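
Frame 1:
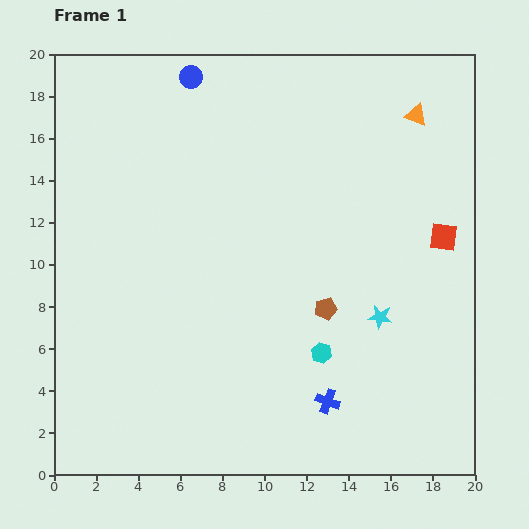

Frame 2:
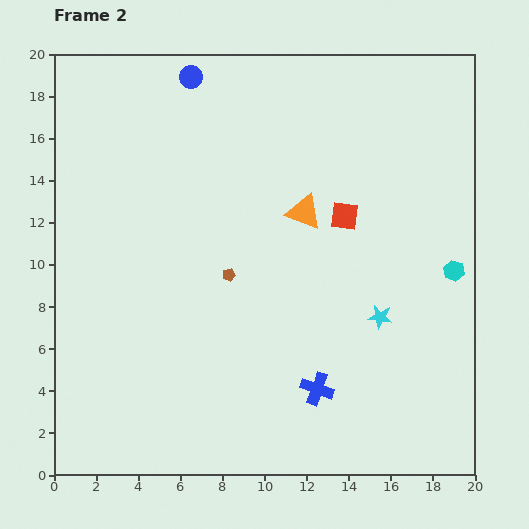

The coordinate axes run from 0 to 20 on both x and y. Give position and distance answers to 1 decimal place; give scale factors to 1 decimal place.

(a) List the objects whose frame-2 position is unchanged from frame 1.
the blue circle, the cyan star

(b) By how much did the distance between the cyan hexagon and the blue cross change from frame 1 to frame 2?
+6.3

Distance in frame 1: 2.3. Distance in frame 2: 8.6.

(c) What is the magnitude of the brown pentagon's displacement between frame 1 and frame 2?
4.9

The brown pentagon moved from (12.9, 7.9) to (8.3, 9.5), a distance of √(4.6² + 1.6²) ≈ 4.9.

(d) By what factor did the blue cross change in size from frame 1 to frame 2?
1.3×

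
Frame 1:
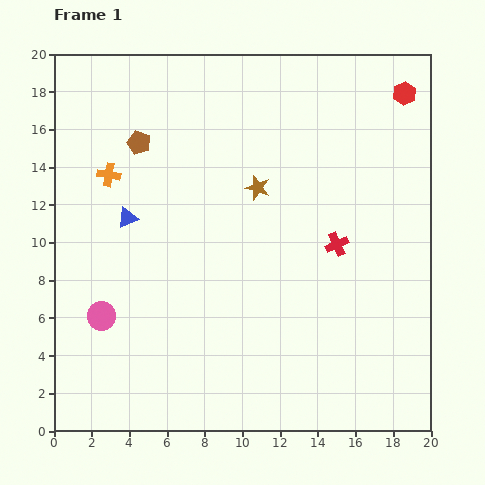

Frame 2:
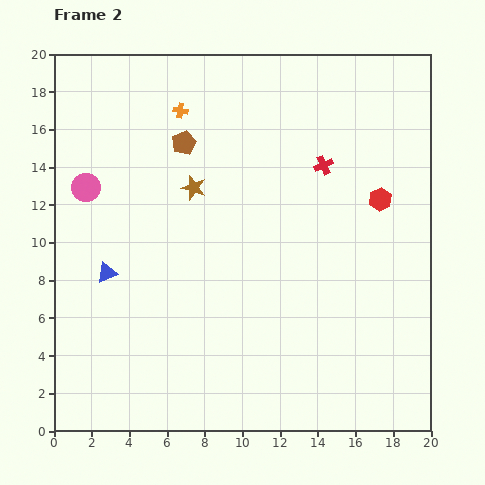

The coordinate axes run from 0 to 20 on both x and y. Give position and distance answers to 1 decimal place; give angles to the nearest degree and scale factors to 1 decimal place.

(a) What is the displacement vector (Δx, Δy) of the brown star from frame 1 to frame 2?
(-3.4, 0.0)

The brown star was at (10.8, 12.9) in frame 1 and (7.4, 12.9) in frame 2.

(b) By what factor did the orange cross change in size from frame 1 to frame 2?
0.6×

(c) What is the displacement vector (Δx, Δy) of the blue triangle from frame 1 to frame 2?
(-1.1, -2.9)

The blue triangle was at (3.9, 11.3) in frame 1 and (2.8, 8.4) in frame 2.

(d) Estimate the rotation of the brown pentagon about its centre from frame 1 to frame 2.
28° clockwise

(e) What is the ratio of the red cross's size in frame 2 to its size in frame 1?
0.8×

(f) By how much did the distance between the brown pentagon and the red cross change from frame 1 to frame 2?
-4.3

Distance in frame 1: 11.8. Distance in frame 2: 7.5.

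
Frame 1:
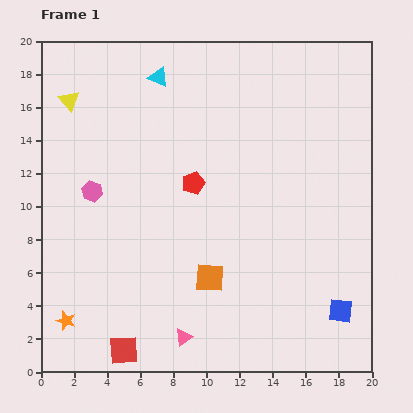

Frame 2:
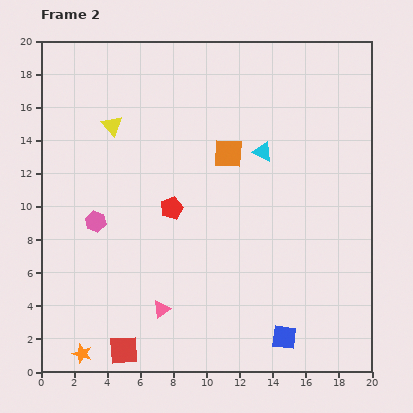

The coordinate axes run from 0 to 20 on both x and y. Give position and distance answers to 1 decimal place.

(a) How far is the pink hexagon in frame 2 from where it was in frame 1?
1.8

The pink hexagon moved from (3.1, 10.9) to (3.3, 9.1), a distance of √(0.2² + 1.8²) ≈ 1.8.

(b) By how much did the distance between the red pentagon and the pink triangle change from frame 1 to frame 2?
-3.2

Distance in frame 1: 9.3. Distance in frame 2: 6.1.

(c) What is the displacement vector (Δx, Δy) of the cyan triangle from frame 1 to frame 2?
(6.3, -4.5)

The cyan triangle was at (7.1, 17.8) in frame 1 and (13.4, 13.3) in frame 2.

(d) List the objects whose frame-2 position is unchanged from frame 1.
the red square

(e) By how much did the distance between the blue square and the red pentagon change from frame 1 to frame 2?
-1.5

Distance in frame 1: 11.8. Distance in frame 2: 10.3.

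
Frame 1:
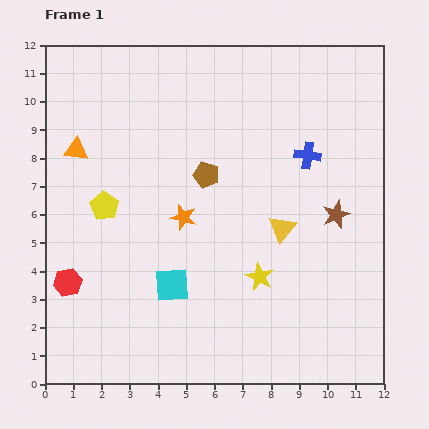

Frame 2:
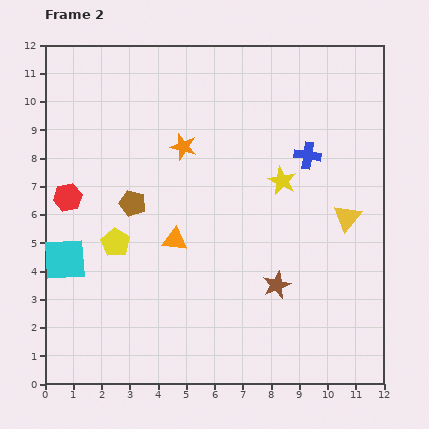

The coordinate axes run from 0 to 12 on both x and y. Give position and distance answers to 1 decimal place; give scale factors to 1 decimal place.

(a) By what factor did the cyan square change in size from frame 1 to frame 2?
1.3×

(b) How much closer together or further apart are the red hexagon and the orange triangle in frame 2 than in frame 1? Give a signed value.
-0.6

Distance in frame 1: 4.7. Distance in frame 2: 4.1.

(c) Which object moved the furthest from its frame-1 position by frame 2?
the orange triangle

(moved 4.7; next 3.9)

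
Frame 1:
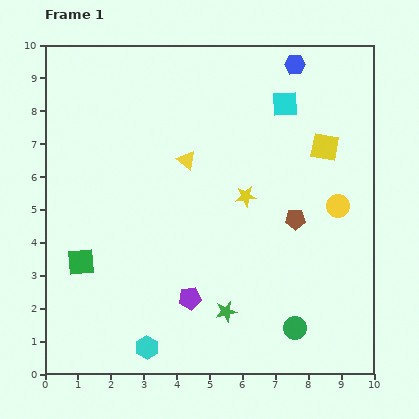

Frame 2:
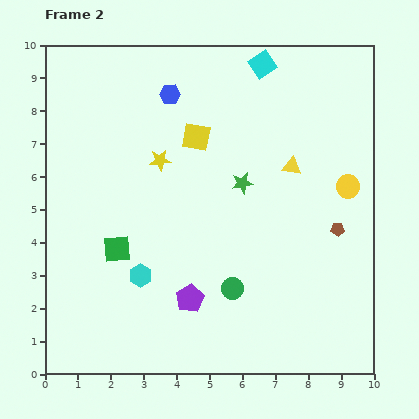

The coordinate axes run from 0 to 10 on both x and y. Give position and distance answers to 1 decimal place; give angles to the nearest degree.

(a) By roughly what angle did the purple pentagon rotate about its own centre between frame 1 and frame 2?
23° counter-clockwise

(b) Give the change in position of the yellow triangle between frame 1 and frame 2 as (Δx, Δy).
(3.2, -0.2)

The yellow triangle was at (4.3, 6.5) in frame 1 and (7.5, 6.3) in frame 2.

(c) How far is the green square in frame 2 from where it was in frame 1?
1.2

The green square moved from (1.1, 3.4) to (2.2, 3.8), a distance of √(1.1² + 0.4²) ≈ 1.2.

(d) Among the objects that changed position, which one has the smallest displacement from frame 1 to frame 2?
the yellow circle

(moved 0.7)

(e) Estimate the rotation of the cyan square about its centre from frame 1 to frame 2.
32° counter-clockwise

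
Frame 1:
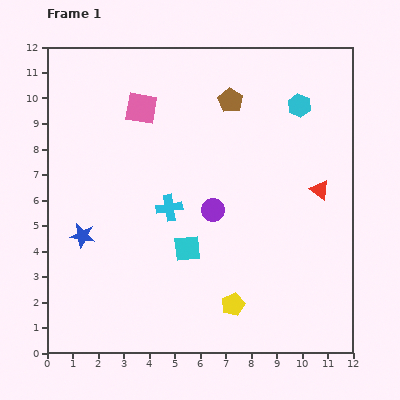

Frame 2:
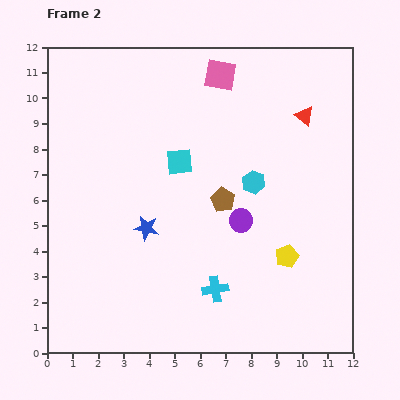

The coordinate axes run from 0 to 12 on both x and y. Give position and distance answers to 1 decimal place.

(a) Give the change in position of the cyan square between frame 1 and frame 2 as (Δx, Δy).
(-0.3, 3.4)

The cyan square was at (5.5, 4.1) in frame 1 and (5.2, 7.5) in frame 2.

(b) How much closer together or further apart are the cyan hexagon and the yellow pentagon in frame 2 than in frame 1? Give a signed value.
-5.0

Distance in frame 1: 8.2. Distance in frame 2: 3.2.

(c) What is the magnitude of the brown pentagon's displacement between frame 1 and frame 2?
3.9

The brown pentagon moved from (7.2, 9.9) to (6.9, 6.0), a distance of √(0.3² + 3.9²) ≈ 3.9.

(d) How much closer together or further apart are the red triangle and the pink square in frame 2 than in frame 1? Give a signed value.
-4.0

Distance in frame 1: 7.7. Distance in frame 2: 3.7.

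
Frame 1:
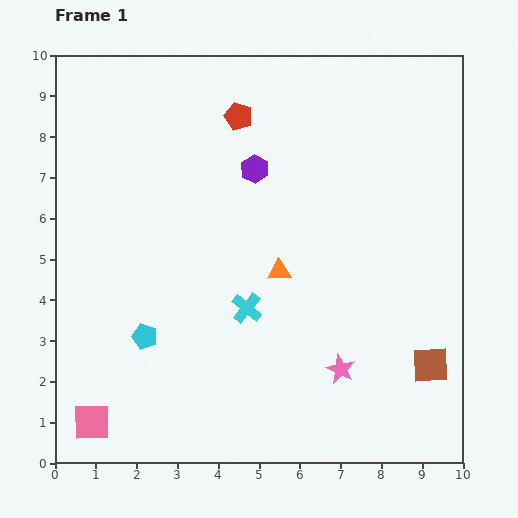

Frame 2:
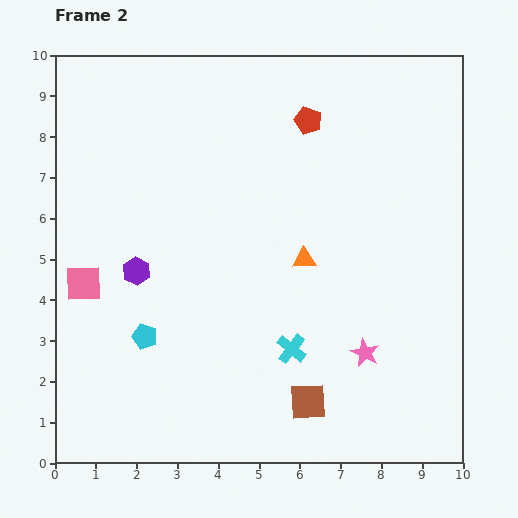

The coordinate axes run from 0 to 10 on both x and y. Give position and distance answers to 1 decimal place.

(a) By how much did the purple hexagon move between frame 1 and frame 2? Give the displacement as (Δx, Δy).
(-2.9, -2.5)

The purple hexagon was at (4.9, 7.2) in frame 1 and (2.0, 4.7) in frame 2.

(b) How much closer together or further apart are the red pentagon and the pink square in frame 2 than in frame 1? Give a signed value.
-1.5

Distance in frame 1: 8.3. Distance in frame 2: 6.8.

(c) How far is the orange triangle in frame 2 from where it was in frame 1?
0.7

The orange triangle moved from (5.5, 4.7) to (6.1, 5.0), a distance of √(0.6² + 0.3²) ≈ 0.7.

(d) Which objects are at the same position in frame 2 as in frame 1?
the cyan pentagon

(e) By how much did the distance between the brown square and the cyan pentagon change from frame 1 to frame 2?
-2.7

Distance in frame 1: 7.0. Distance in frame 2: 4.3.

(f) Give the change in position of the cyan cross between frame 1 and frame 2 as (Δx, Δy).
(1.1, -1.0)

The cyan cross was at (4.7, 3.8) in frame 1 and (5.8, 2.8) in frame 2.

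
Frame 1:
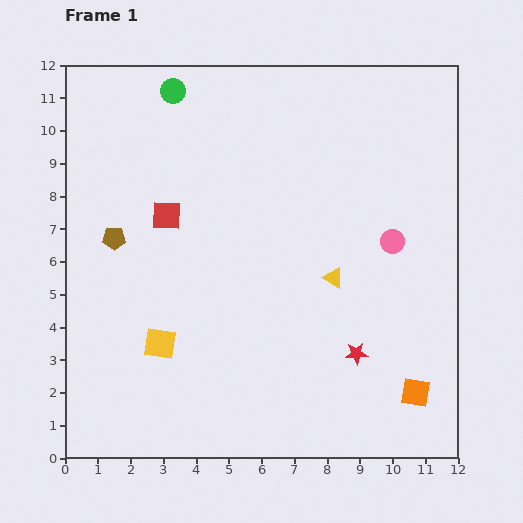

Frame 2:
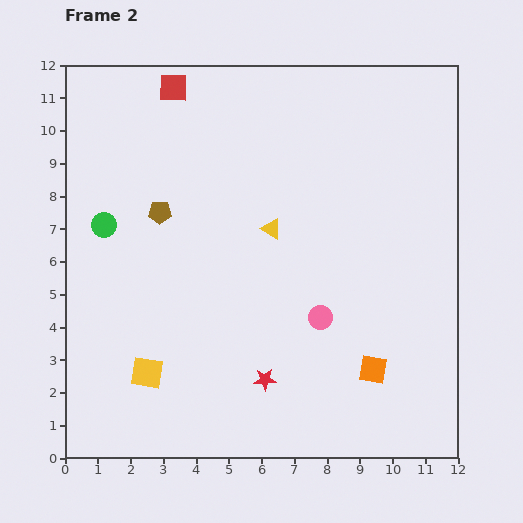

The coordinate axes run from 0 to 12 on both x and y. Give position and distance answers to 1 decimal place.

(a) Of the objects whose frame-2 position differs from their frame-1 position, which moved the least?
the yellow square

(moved 1.0)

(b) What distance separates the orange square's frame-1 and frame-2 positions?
1.5

The orange square moved from (10.7, 2.0) to (9.4, 2.7), a distance of √(1.3² + 0.7²) ≈ 1.5.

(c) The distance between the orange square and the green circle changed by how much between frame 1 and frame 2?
-2.5

Distance in frame 1: 11.8. Distance in frame 2: 9.3.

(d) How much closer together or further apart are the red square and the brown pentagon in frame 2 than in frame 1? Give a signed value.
+2.1

Distance in frame 1: 1.7. Distance in frame 2: 3.8.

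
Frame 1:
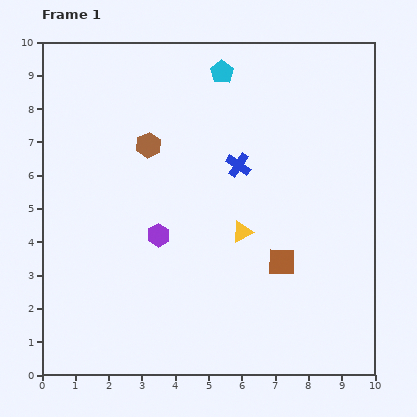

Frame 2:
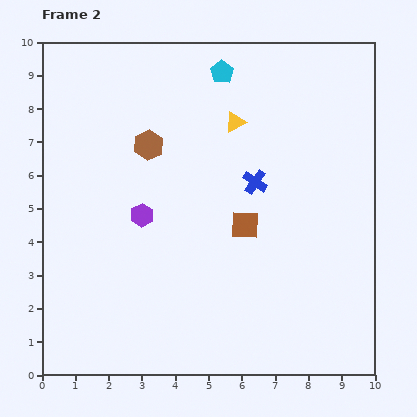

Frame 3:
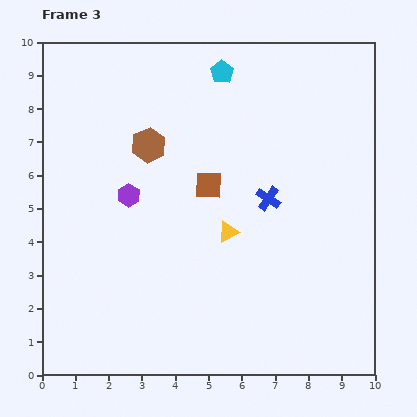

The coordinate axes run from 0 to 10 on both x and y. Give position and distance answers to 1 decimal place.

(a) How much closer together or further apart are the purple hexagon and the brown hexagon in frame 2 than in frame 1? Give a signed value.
-0.6

Distance in frame 1: 2.7. Distance in frame 2: 2.1.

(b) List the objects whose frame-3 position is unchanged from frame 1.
the brown hexagon, the cyan pentagon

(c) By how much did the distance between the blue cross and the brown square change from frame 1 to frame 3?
-1.4

Distance in frame 1: 3.2. Distance in frame 3: 1.8.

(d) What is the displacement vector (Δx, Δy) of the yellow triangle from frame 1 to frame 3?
(-0.4, 0.0)

The yellow triangle was at (6.0, 4.3) in frame 1 and (5.6, 4.3) in frame 3.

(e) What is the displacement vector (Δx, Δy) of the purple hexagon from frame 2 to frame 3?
(-0.4, 0.6)

The purple hexagon was at (3.0, 4.8) in frame 2 and (2.6, 5.4) in frame 3.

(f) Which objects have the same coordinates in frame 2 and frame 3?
the brown hexagon, the cyan pentagon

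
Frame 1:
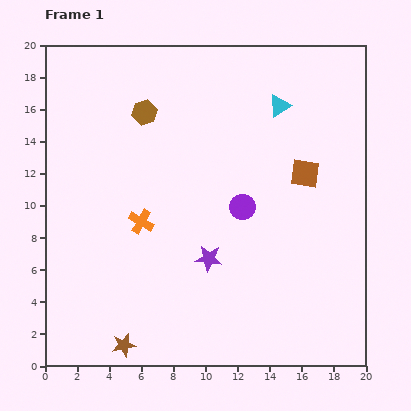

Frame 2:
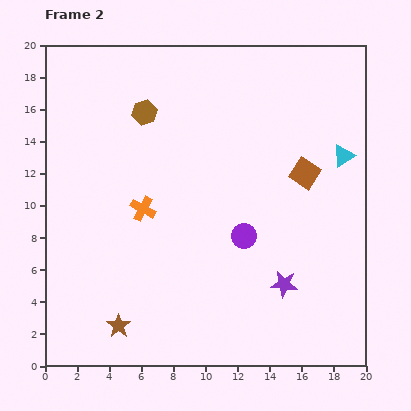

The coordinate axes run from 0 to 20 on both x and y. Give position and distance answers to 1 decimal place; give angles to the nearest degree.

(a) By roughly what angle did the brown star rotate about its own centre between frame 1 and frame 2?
24° counter-clockwise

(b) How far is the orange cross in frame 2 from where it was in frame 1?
0.8

The orange cross moved from (6.0, 9.0) to (6.1, 9.8), a distance of √(0.1² + 0.8²) ≈ 0.8.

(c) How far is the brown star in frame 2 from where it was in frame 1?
1.2

The brown star moved from (4.9, 1.3) to (4.6, 2.5), a distance of √(0.3² + 1.2²) ≈ 1.2.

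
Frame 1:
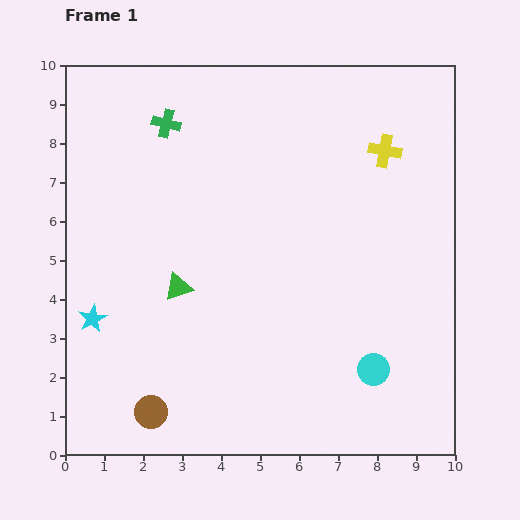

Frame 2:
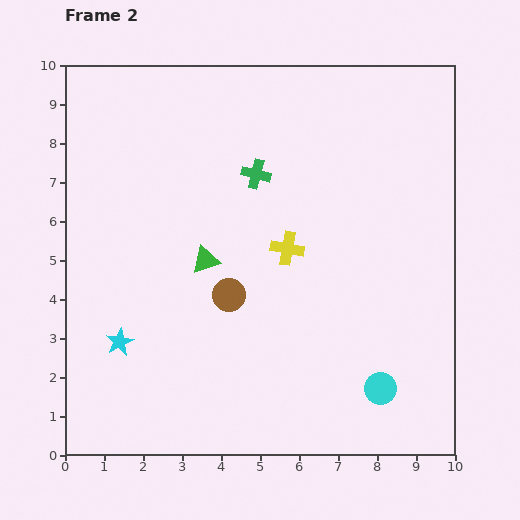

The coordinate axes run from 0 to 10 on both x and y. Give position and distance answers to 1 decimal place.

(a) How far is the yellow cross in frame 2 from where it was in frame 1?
3.5

The yellow cross moved from (8.2, 7.8) to (5.7, 5.3), a distance of √(2.5² + 2.5²) ≈ 3.5.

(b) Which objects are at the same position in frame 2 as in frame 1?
none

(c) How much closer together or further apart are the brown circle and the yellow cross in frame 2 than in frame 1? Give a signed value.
-7.1

Distance in frame 1: 9.0. Distance in frame 2: 1.9.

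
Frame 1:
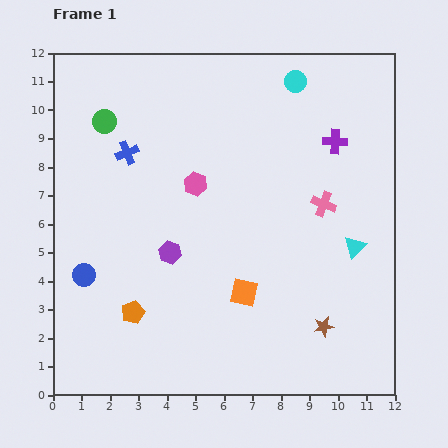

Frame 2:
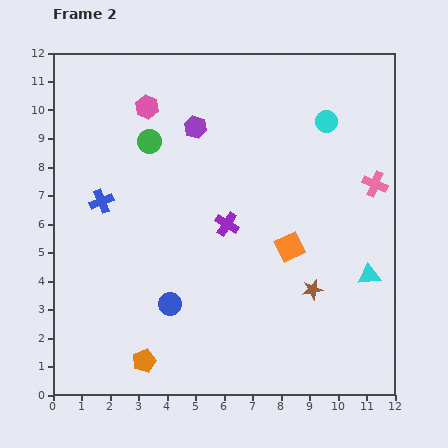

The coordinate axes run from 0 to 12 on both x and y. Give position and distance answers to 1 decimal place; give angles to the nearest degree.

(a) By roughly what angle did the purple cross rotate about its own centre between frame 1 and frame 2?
30° clockwise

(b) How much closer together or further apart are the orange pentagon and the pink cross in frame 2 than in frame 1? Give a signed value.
+2.5

Distance in frame 1: 7.7. Distance in frame 2: 10.2.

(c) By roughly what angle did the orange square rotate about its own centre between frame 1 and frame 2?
38° counter-clockwise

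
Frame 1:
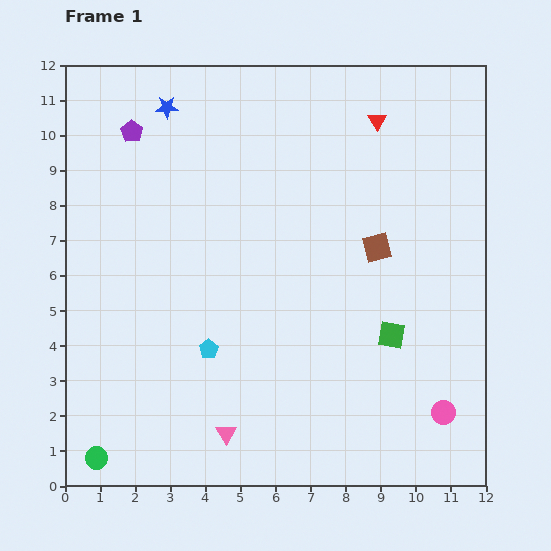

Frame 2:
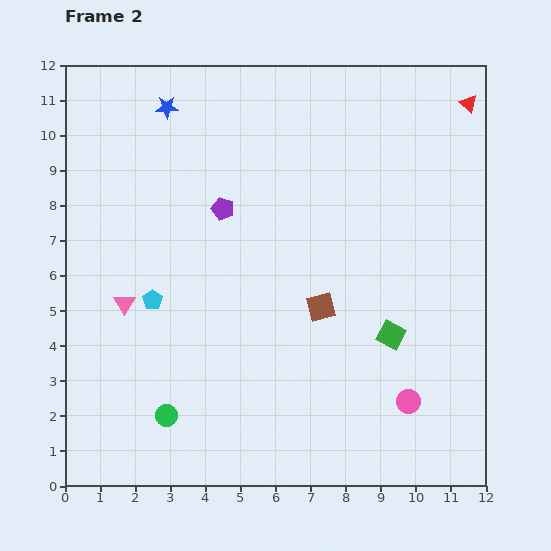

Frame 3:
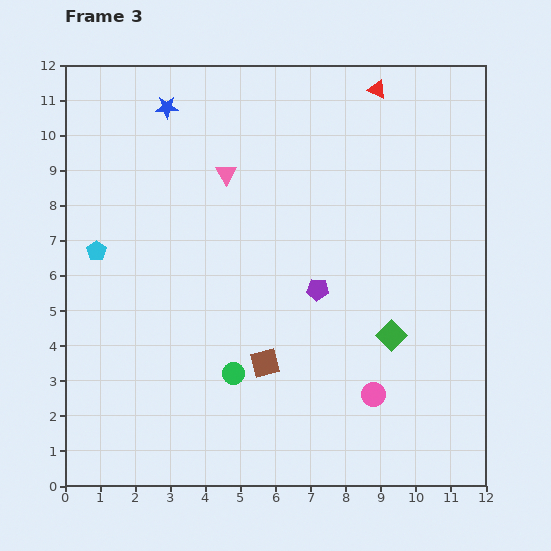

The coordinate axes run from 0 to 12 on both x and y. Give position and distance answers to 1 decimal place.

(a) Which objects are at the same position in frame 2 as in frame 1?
the blue star, the green square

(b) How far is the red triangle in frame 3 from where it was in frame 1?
0.9

The red triangle moved from (8.9, 10.4) to (8.9, 11.3), a distance of √(0.0² + 0.9²) ≈ 0.9.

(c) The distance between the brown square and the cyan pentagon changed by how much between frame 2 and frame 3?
+1.0

Distance in frame 2: 4.8. Distance in frame 3: 5.8.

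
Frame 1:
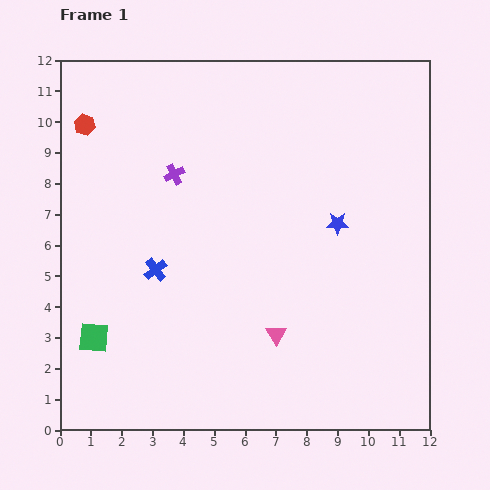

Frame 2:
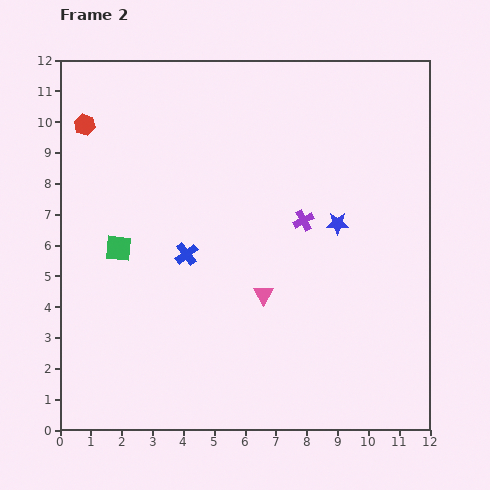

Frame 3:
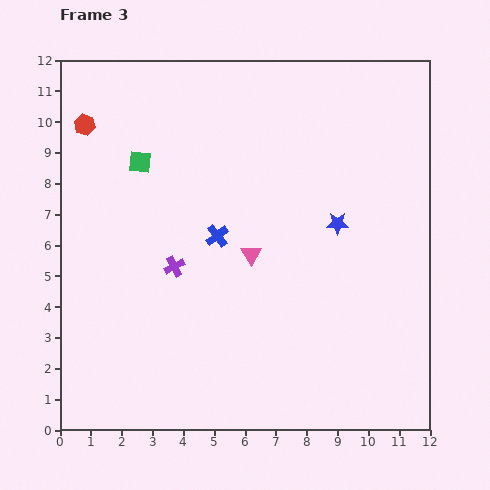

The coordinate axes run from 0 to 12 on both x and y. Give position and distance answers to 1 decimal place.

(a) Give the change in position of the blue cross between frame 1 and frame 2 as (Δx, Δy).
(1.0, 0.5)

The blue cross was at (3.1, 5.2) in frame 1 and (4.1, 5.7) in frame 2.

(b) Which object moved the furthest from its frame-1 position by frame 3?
the green square

(moved 5.9; next 3.0)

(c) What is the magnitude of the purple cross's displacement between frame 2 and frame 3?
4.5

The purple cross moved from (7.9, 6.8) to (3.7, 5.3), a distance of √(4.2² + 1.5²) ≈ 4.5.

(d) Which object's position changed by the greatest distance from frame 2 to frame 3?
the purple cross

(moved 4.5; next 2.9)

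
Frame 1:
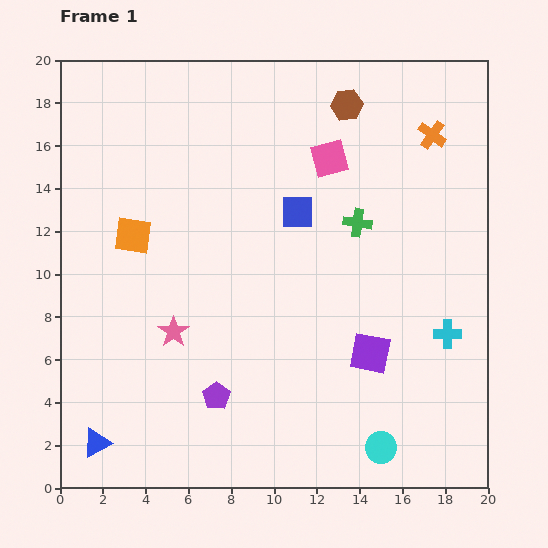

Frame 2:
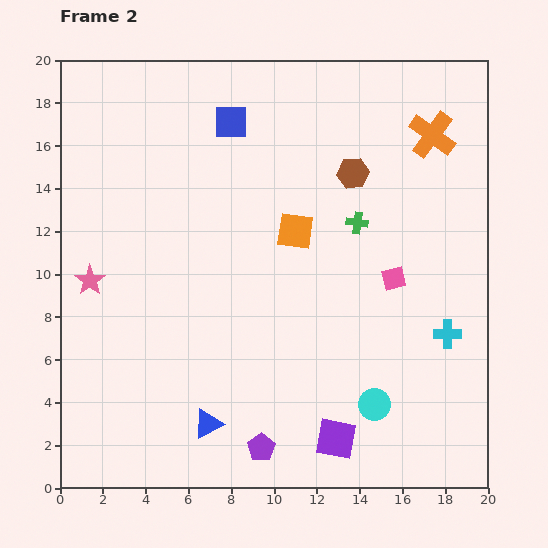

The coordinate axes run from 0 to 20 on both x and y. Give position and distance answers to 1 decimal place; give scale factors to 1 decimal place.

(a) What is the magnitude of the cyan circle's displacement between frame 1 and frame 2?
2.0

The cyan circle moved from (15.0, 1.9) to (14.7, 3.9), a distance of √(0.3² + 2.0²) ≈ 2.0.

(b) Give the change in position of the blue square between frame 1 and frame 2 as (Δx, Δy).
(-3.1, 4.2)

The blue square was at (11.1, 12.9) in frame 1 and (8.0, 17.1) in frame 2.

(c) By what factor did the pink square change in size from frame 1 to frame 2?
0.6×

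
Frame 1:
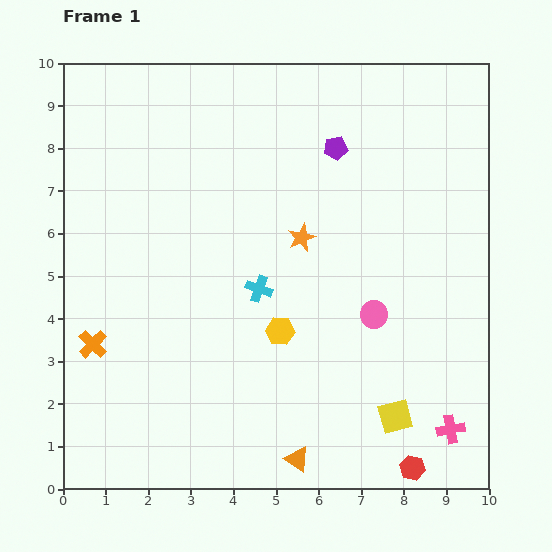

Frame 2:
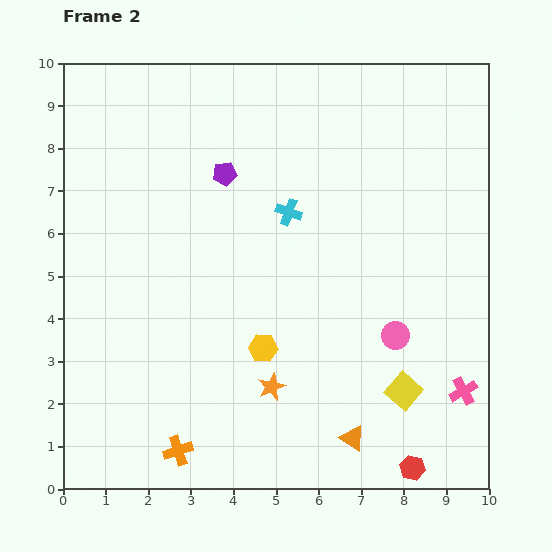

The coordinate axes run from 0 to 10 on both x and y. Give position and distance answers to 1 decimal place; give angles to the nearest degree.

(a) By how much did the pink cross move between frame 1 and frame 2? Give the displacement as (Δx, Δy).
(0.3, 0.9)

The pink cross was at (9.1, 1.4) in frame 1 and (9.4, 2.3) in frame 2.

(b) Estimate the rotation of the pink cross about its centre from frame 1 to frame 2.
19° counter-clockwise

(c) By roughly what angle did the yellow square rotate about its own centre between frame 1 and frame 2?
34° counter-clockwise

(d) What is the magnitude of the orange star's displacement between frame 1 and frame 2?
3.6

The orange star moved from (5.6, 5.9) to (4.9, 2.4), a distance of √(0.7² + 3.5²) ≈ 3.6.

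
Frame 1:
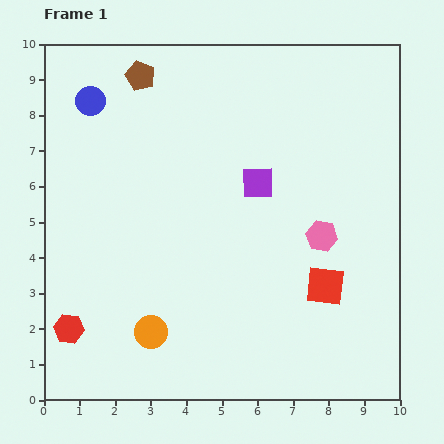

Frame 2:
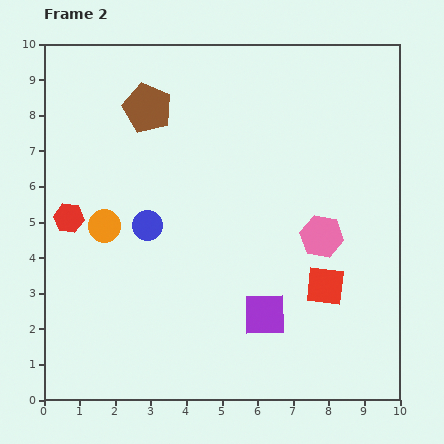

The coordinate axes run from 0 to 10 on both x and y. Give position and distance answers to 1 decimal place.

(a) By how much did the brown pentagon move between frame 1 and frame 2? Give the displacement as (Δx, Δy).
(0.2, -0.9)

The brown pentagon was at (2.7, 9.1) in frame 1 and (2.9, 8.2) in frame 2.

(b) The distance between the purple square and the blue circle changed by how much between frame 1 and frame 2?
-1.1

Distance in frame 1: 5.2. Distance in frame 2: 4.1.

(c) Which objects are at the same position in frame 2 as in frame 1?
the red square, the pink hexagon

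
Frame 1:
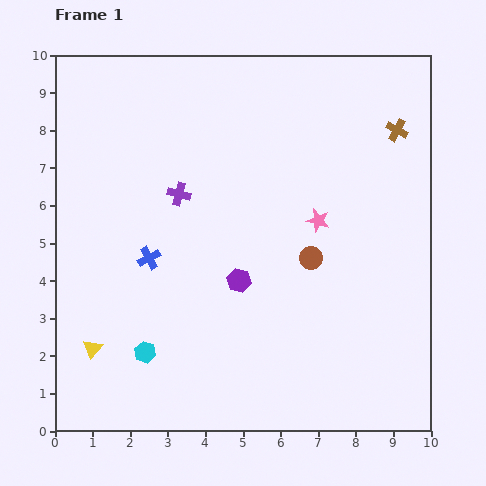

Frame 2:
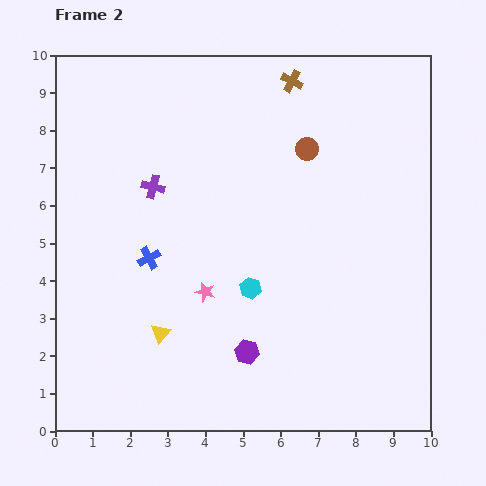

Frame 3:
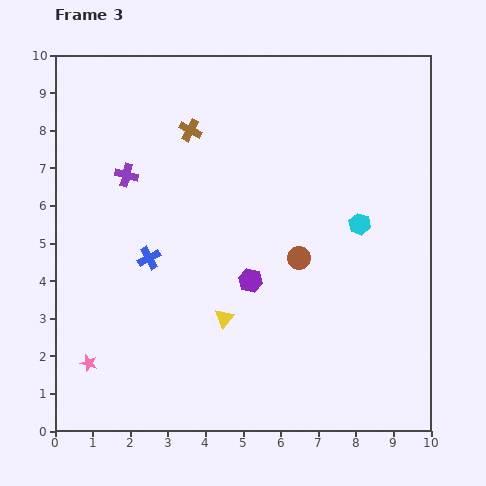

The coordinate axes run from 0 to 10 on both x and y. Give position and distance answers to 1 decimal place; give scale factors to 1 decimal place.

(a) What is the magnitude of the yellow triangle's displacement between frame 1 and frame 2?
1.8

The yellow triangle moved from (1.0, 2.2) to (2.8, 2.6), a distance of √(1.8² + 0.4²) ≈ 1.8.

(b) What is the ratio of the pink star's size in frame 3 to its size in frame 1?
0.7×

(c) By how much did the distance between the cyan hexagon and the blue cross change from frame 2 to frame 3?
+2.9

Distance in frame 2: 2.8. Distance in frame 3: 5.7.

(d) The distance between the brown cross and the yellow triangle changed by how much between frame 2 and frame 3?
-2.5

Distance in frame 2: 7.6. Distance in frame 3: 5.1.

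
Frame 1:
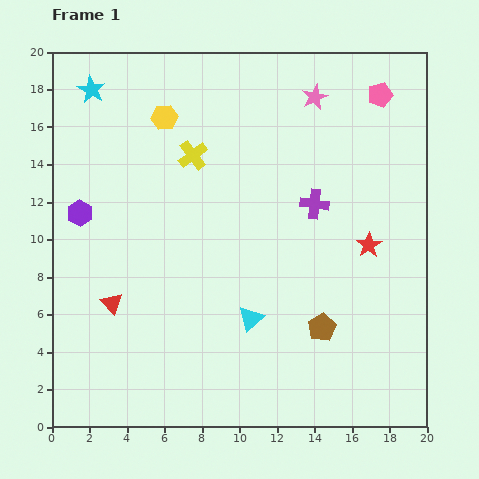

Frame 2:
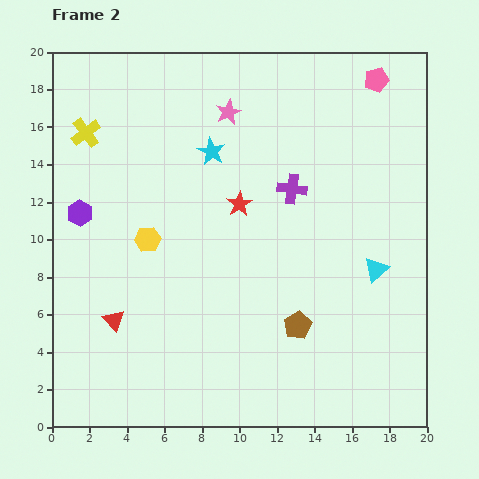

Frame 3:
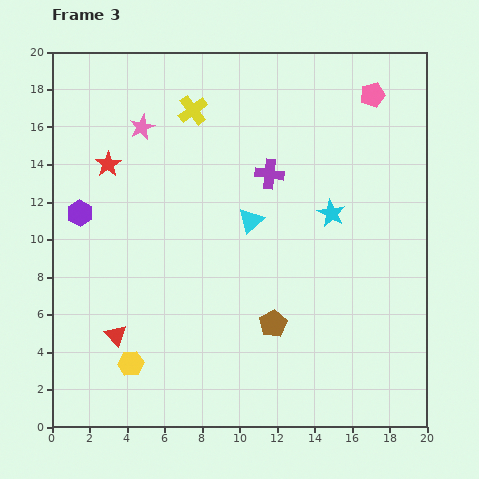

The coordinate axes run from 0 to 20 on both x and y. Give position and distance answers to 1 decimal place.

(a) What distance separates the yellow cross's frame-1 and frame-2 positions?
5.8

The yellow cross moved from (7.5, 14.5) to (1.8, 15.7), a distance of √(5.7² + 1.2²) ≈ 5.8.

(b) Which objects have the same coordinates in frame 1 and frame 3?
the purple hexagon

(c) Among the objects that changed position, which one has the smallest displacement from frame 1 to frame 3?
the pink pentagon

(moved 0.4)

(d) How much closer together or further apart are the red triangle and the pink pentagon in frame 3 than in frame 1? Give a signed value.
+0.6

Distance in frame 1: 18.1. Distance in frame 3: 18.7.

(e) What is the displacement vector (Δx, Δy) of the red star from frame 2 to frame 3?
(-7.0, 2.1)

The red star was at (10.0, 11.9) in frame 2 and (3.0, 14.0) in frame 3.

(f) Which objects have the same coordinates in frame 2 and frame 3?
the purple hexagon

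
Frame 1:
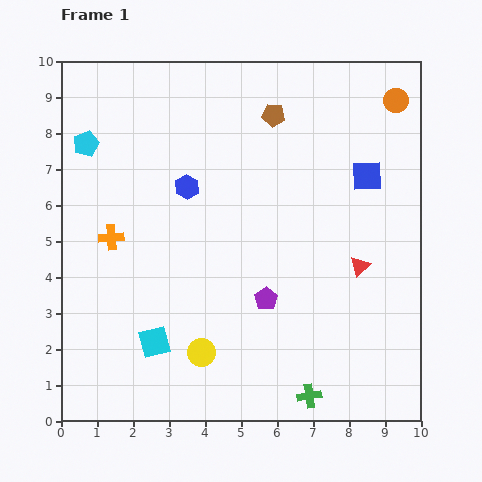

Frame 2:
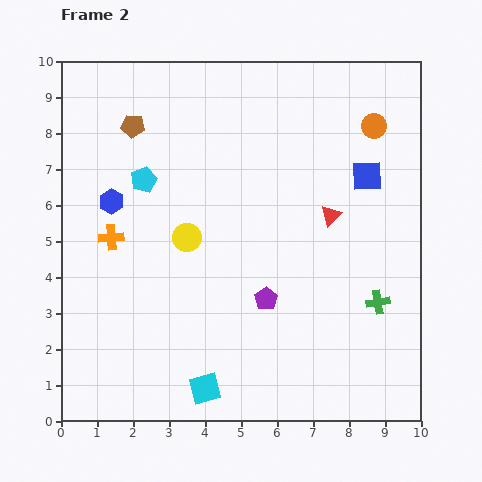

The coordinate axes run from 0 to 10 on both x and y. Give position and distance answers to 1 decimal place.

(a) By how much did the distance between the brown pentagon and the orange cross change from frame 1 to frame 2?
-2.4

Distance in frame 1: 5.6. Distance in frame 2: 3.2.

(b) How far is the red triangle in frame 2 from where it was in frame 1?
1.6

The red triangle moved from (8.3, 4.3) to (7.5, 5.7), a distance of √(0.8² + 1.4²) ≈ 1.6.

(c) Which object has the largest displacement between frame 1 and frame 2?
the brown pentagon

(moved 3.9; next 3.2)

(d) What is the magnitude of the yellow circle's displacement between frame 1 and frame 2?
3.2

The yellow circle moved from (3.9, 1.9) to (3.5, 5.1), a distance of √(0.4² + 3.2²) ≈ 3.2.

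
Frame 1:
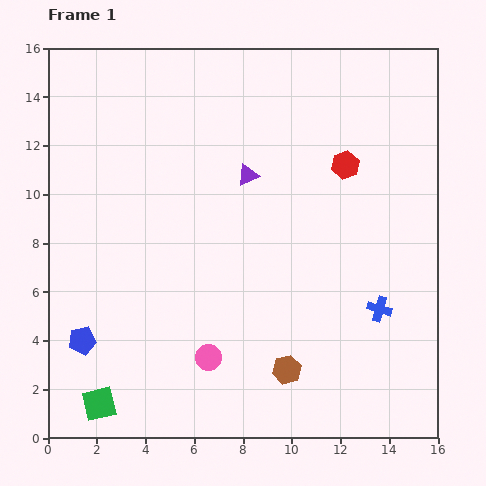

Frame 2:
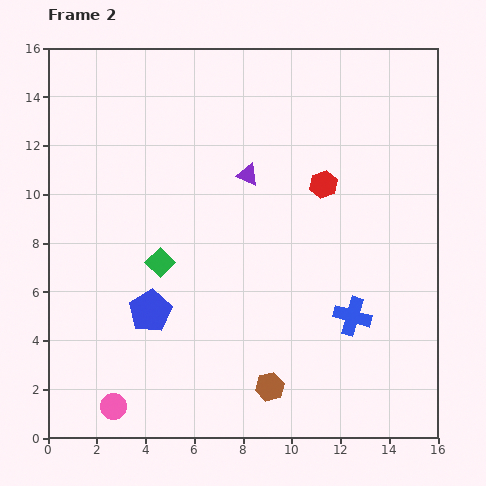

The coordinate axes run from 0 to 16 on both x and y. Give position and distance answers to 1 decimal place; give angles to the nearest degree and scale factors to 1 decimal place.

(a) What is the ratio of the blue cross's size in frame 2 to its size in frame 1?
1.5×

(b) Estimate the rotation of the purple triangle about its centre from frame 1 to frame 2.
47° clockwise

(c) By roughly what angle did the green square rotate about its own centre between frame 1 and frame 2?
32° counter-clockwise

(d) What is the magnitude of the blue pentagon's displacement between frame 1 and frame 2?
3.0

The blue pentagon moved from (1.4, 4.0) to (4.2, 5.2), a distance of √(2.8² + 1.2²) ≈ 3.0.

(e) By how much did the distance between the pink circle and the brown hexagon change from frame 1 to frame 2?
+3.2

Distance in frame 1: 3.2. Distance in frame 2: 6.4.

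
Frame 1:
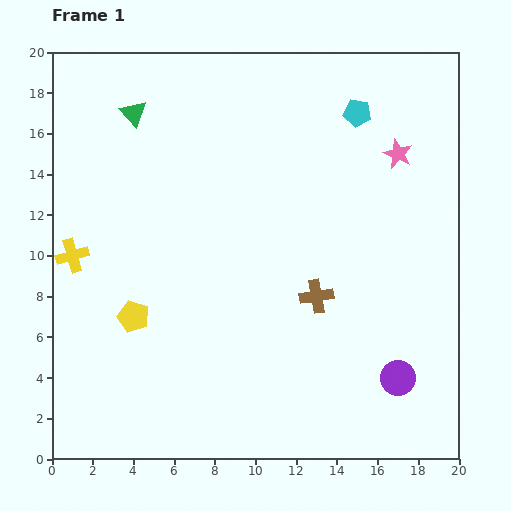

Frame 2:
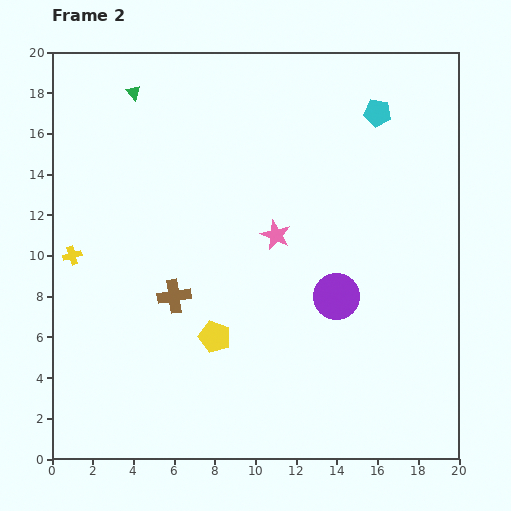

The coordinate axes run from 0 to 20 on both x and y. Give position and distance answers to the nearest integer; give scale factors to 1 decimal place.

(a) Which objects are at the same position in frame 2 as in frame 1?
the yellow cross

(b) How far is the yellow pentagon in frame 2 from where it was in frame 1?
4

The yellow pentagon moved from (4, 7) to (8, 6), a distance of √(4² + 1²) ≈ 4.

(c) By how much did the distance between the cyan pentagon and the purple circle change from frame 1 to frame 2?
-4

Distance in frame 1: 13. Distance in frame 2: 9.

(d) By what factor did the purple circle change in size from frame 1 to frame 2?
1.3×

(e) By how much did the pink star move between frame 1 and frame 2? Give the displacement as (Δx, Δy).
(-6, -4)

The pink star was at (17, 15) in frame 1 and (11, 11) in frame 2.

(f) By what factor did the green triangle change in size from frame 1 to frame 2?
0.6×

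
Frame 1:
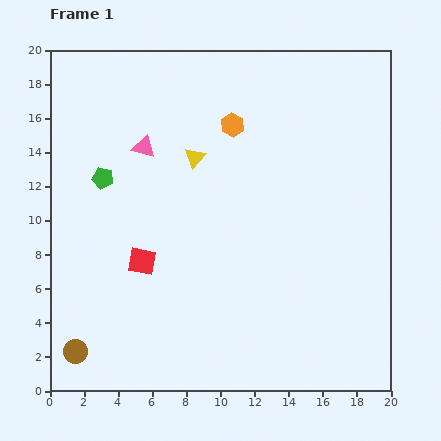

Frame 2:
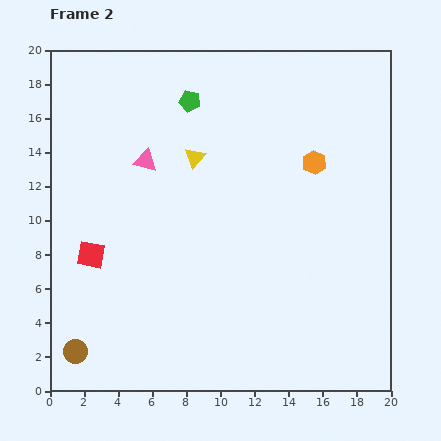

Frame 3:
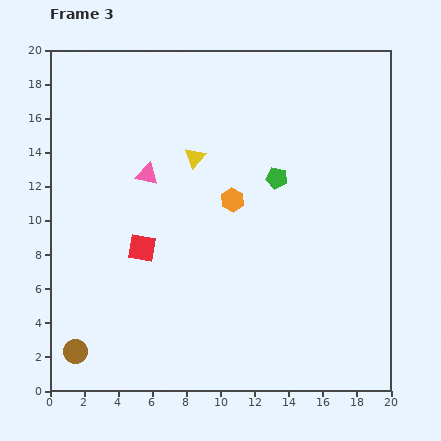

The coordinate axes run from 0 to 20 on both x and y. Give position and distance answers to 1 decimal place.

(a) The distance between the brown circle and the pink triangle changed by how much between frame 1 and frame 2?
-0.7

Distance in frame 1: 12.6. Distance in frame 2: 11.9.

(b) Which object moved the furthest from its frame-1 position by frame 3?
the green pentagon

(moved 10.2; next 4.4)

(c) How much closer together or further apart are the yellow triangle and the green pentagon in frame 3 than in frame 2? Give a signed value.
+1.6

Distance in frame 2: 3.3. Distance in frame 3: 4.9.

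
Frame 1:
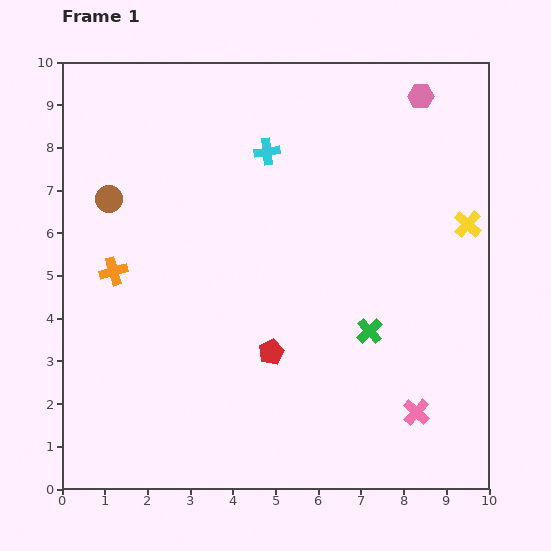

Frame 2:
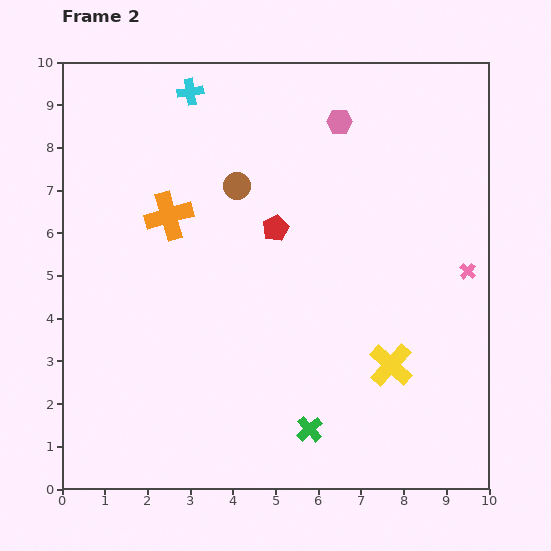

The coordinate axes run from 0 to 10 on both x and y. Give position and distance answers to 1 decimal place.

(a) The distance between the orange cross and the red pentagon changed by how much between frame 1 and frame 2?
-1.7

Distance in frame 1: 4.2. Distance in frame 2: 2.5.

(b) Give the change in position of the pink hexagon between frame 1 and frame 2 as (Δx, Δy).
(-1.9, -0.6)

The pink hexagon was at (8.4, 9.2) in frame 1 and (6.5, 8.6) in frame 2.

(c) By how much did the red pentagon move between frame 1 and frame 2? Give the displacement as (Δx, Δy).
(0.1, 2.9)

The red pentagon was at (4.9, 3.2) in frame 1 and (5.0, 6.1) in frame 2.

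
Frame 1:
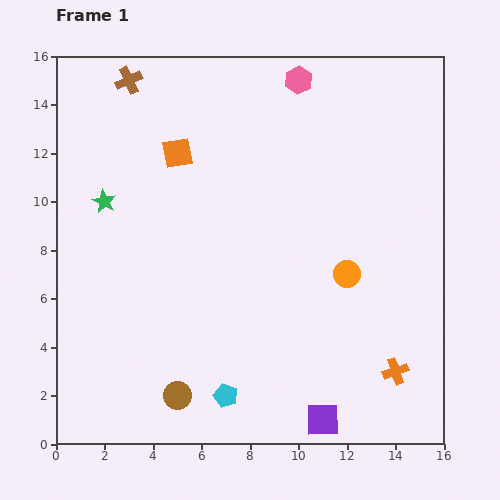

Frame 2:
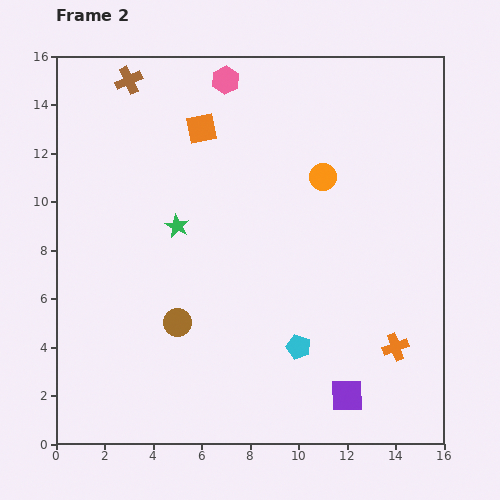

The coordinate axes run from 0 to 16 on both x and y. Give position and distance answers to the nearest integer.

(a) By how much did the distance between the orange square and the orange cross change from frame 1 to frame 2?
-1

Distance in frame 1: 13. Distance in frame 2: 12.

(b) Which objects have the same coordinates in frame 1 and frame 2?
the brown cross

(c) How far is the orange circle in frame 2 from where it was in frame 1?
4

The orange circle moved from (12, 7) to (11, 11), a distance of √(1² + 4²) ≈ 4.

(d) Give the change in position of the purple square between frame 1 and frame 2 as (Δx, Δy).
(1, 1)

The purple square was at (11, 1) in frame 1 and (12, 2) in frame 2.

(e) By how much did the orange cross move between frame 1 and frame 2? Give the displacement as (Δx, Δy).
(0, 1)

The orange cross was at (14, 3) in frame 1 and (14, 4) in frame 2.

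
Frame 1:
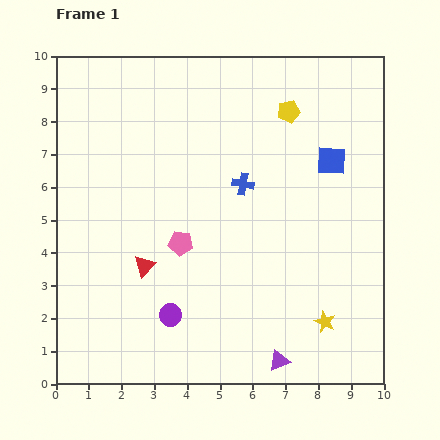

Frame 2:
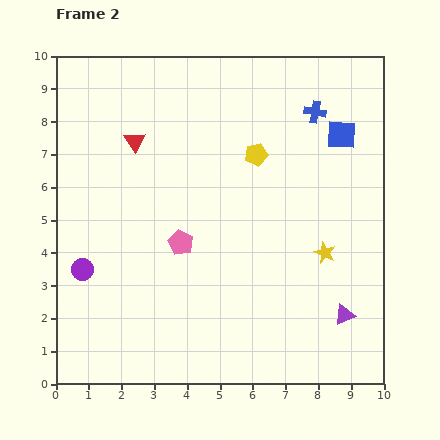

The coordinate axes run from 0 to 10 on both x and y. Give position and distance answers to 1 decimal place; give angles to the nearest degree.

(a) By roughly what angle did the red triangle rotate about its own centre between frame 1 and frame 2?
17° counter-clockwise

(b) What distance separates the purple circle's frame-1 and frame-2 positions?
3.0

The purple circle moved from (3.5, 2.1) to (0.8, 3.5), a distance of √(2.7² + 1.4²) ≈ 3.0.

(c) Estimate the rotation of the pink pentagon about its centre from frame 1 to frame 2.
20° clockwise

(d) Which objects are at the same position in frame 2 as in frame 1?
the pink pentagon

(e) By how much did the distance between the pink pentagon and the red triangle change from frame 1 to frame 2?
+2.1

Distance in frame 1: 1.3. Distance in frame 2: 3.4.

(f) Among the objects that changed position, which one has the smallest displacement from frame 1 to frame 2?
the blue square

(moved 0.9)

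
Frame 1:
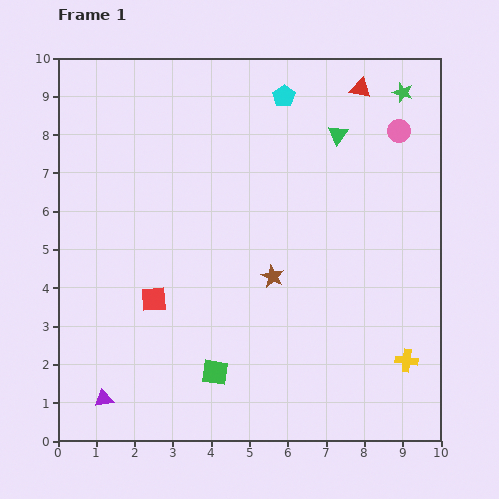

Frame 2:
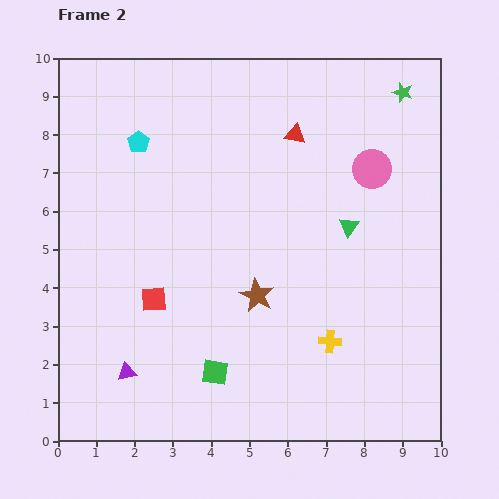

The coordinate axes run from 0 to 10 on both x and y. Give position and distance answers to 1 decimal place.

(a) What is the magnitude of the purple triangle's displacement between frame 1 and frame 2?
0.9

The purple triangle moved from (1.2, 1.1) to (1.8, 1.8), a distance of √(0.6² + 0.7²) ≈ 0.9.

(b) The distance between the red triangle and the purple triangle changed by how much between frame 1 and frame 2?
-2.9

Distance in frame 1: 10.5. Distance in frame 2: 7.6.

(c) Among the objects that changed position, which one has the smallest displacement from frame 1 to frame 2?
the brown star

(moved 0.6)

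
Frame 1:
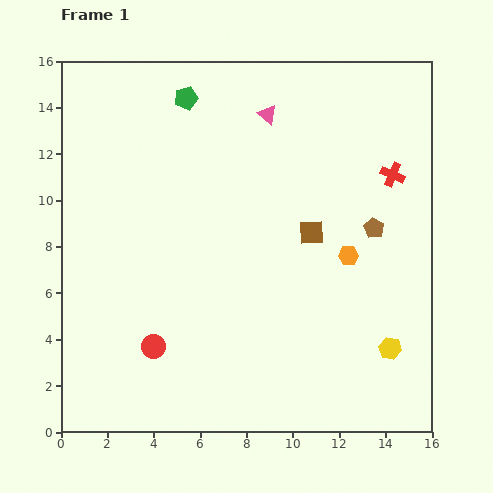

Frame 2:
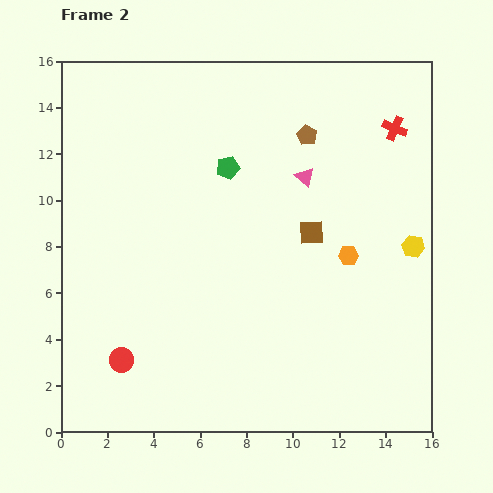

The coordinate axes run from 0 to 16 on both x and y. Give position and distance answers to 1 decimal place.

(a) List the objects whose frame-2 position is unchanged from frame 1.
the orange hexagon, the brown square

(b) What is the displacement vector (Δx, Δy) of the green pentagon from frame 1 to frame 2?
(1.8, -3.0)

The green pentagon was at (5.4, 14.4) in frame 1 and (7.2, 11.4) in frame 2.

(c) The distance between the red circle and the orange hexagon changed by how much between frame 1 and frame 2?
+1.5

Distance in frame 1: 9.3. Distance in frame 2: 10.8.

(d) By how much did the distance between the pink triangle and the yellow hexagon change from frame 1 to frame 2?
-5.8

Distance in frame 1: 11.4. Distance in frame 2: 5.6.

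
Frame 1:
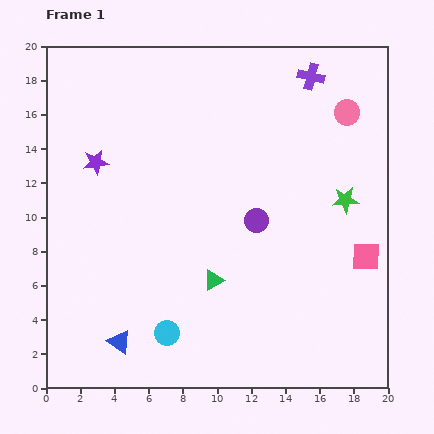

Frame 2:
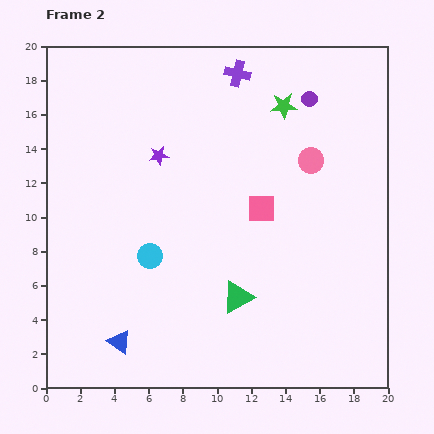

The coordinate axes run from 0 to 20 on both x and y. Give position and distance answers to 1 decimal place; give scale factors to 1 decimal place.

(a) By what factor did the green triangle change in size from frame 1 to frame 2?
1.6×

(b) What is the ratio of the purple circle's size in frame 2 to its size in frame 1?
0.6×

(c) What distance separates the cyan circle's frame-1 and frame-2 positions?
4.6

The cyan circle moved from (7.1, 3.2) to (6.1, 7.7), a distance of √(1.0² + 4.5²) ≈ 4.6.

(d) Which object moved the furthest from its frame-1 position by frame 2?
the purple circle

(moved 7.7; next 6.7)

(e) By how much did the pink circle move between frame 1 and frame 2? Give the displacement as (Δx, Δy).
(-2.1, -2.8)

The pink circle was at (17.6, 16.1) in frame 1 and (15.5, 13.3) in frame 2.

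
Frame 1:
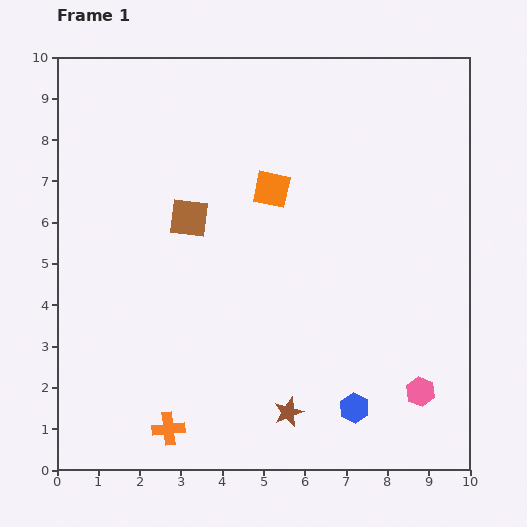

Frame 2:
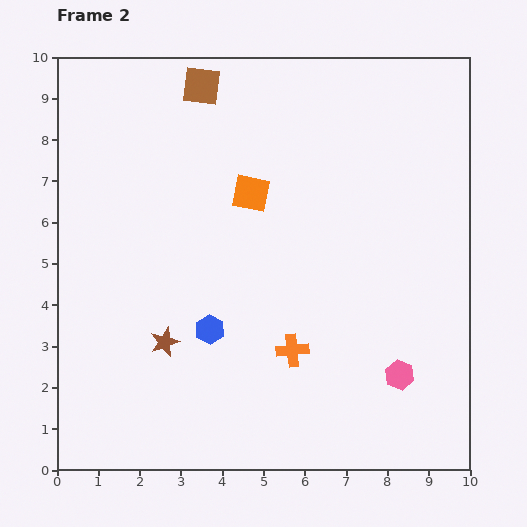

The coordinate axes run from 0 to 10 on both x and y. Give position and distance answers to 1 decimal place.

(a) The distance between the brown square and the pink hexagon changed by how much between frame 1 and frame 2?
+1.5

Distance in frame 1: 7.0. Distance in frame 2: 8.5.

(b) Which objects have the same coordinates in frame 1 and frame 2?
none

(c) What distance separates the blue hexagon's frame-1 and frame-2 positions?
4.0

The blue hexagon moved from (7.2, 1.5) to (3.7, 3.4), a distance of √(3.5² + 1.9²) ≈ 4.0.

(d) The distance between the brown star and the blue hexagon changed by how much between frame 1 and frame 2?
-0.5

Distance in frame 1: 1.6. Distance in frame 2: 1.1.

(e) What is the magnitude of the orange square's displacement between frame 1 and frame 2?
0.5

The orange square moved from (5.2, 6.8) to (4.7, 6.7), a distance of √(0.5² + 0.1²) ≈ 0.5.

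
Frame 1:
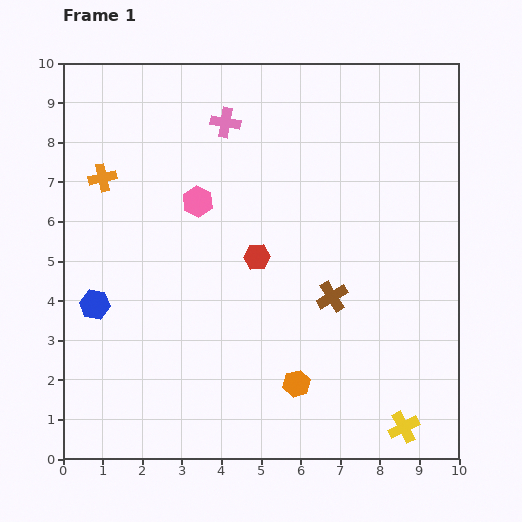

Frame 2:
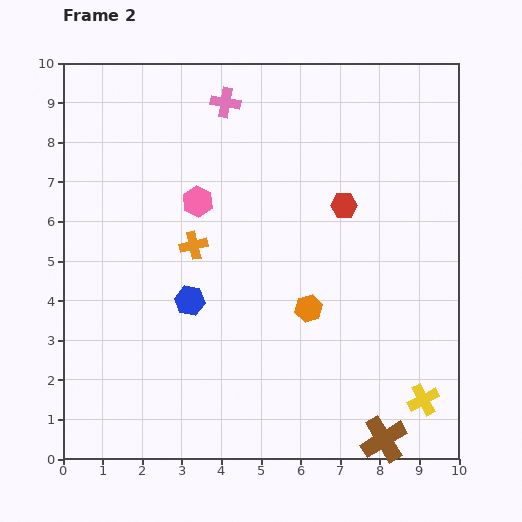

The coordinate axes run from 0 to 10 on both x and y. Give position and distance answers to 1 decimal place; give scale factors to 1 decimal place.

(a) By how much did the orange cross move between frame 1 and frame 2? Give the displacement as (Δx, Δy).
(2.3, -1.7)

The orange cross was at (1.0, 7.1) in frame 1 and (3.3, 5.4) in frame 2.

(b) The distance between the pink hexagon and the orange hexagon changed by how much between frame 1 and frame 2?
-1.3

Distance in frame 1: 5.2. Distance in frame 2: 3.9.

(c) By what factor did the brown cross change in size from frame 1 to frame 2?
1.5×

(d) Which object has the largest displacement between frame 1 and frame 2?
the brown cross

(moved 3.8; next 2.9)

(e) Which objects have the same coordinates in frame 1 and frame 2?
the pink hexagon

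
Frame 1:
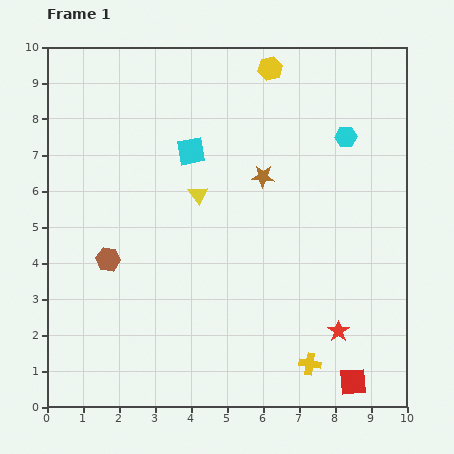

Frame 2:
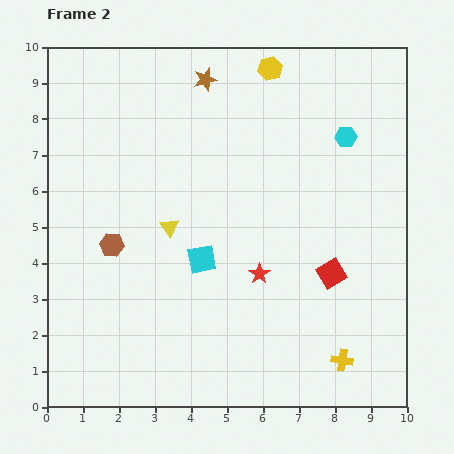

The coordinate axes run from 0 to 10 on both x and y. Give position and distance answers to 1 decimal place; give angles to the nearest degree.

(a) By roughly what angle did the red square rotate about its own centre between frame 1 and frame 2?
27° counter-clockwise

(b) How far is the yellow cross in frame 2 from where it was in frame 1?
0.9

The yellow cross moved from (7.3, 1.2) to (8.2, 1.3), a distance of √(0.9² + 0.1²) ≈ 0.9.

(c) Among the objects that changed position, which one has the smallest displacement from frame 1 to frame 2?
the brown hexagon

(moved 0.4)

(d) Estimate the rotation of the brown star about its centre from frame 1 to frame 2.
18° counter-clockwise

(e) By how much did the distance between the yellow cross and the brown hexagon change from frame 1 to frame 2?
+0.9

Distance in frame 1: 6.3. Distance in frame 2: 7.2.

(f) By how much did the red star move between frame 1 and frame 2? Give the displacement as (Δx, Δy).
(-2.2, 1.6)

The red star was at (8.1, 2.1) in frame 1 and (5.9, 3.7) in frame 2.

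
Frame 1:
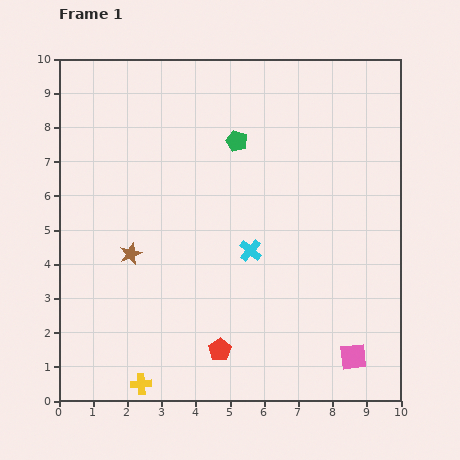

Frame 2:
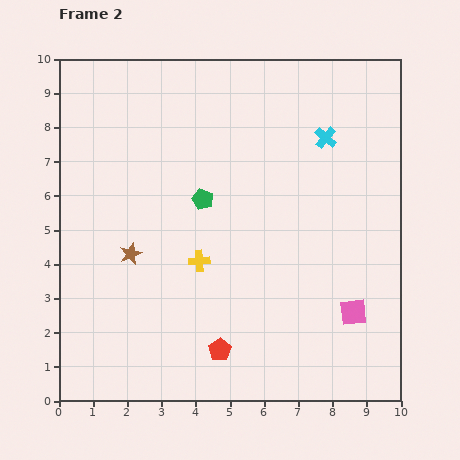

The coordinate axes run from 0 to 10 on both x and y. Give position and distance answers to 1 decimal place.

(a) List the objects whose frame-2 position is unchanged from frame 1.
the red pentagon, the brown star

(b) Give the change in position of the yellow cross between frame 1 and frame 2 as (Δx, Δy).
(1.7, 3.6)

The yellow cross was at (2.4, 0.5) in frame 1 and (4.1, 4.1) in frame 2.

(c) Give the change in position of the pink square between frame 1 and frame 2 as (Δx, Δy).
(0.0, 1.3)

The pink square was at (8.6, 1.3) in frame 1 and (8.6, 2.6) in frame 2.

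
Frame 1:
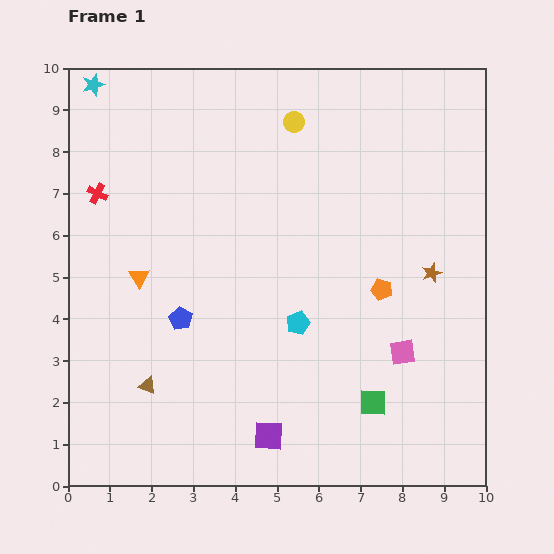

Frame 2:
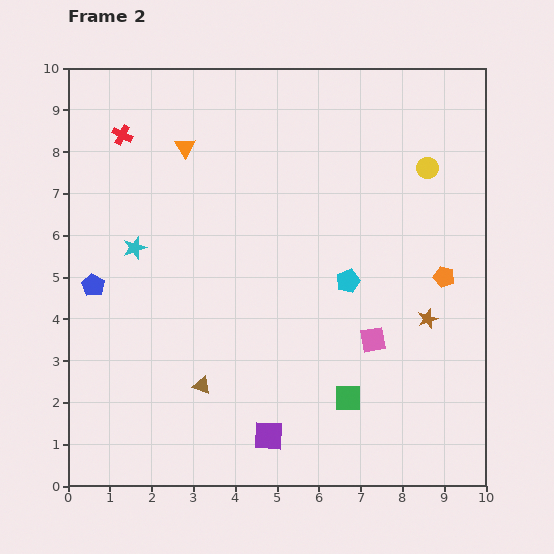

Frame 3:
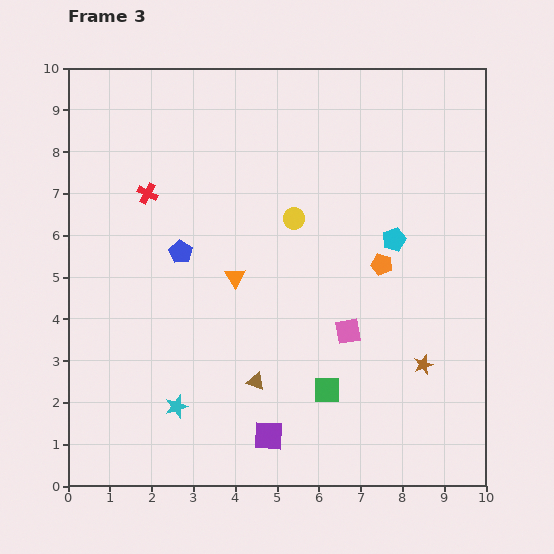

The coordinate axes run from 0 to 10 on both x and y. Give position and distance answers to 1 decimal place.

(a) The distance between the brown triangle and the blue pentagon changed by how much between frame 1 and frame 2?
+1.7

Distance in frame 1: 1.8. Distance in frame 2: 3.5.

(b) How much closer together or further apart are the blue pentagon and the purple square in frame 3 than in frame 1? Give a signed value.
+1.4

Distance in frame 1: 3.5. Distance in frame 3: 4.9.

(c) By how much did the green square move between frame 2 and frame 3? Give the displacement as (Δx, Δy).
(-0.5, 0.2)

The green square was at (6.7, 2.1) in frame 2 and (6.2, 2.3) in frame 3.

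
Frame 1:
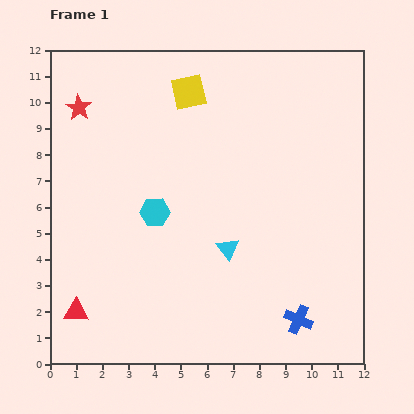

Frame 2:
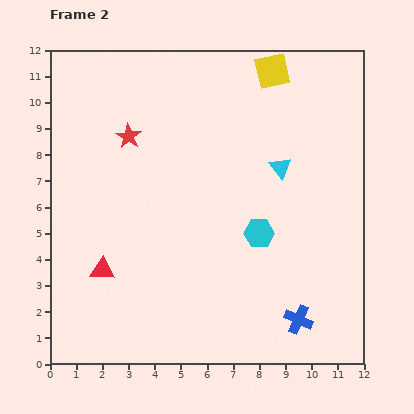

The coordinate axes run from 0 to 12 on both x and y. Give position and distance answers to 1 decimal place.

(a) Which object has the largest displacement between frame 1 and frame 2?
the cyan hexagon

(moved 4.1; next 3.7)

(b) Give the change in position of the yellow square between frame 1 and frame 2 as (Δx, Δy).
(3.2, 0.8)

The yellow square was at (5.3, 10.4) in frame 1 and (8.5, 11.2) in frame 2.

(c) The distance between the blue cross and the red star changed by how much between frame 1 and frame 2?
-2.1

Distance in frame 1: 11.7. Distance in frame 2: 9.6.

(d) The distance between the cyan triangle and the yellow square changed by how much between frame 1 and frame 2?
-2.5

Distance in frame 1: 6.2. Distance in frame 2: 3.7.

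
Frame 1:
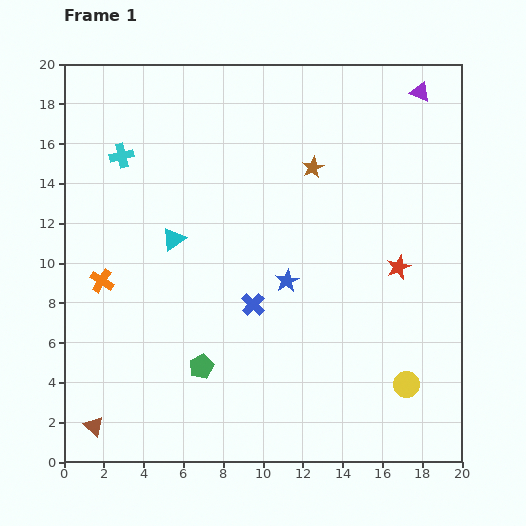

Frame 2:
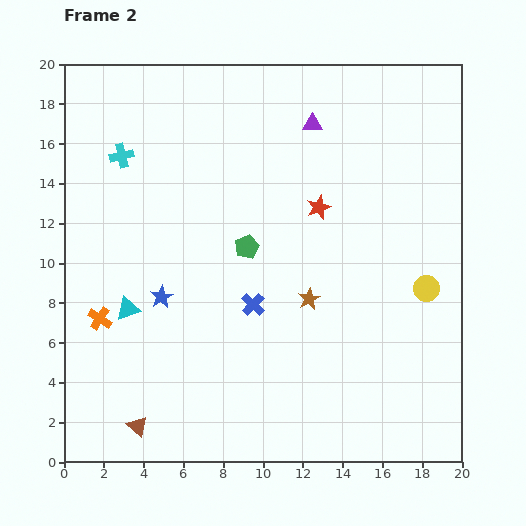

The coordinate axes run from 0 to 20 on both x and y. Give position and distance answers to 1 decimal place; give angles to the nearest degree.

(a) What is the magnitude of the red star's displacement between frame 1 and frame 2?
5.0

The red star moved from (16.8, 9.8) to (12.8, 12.8), a distance of √(4.0² + 3.0²) ≈ 5.0.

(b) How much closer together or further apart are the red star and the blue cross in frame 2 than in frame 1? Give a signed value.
-1.6

Distance in frame 1: 7.5. Distance in frame 2: 5.9.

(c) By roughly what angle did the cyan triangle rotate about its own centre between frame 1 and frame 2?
17° clockwise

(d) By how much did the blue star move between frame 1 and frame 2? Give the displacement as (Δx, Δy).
(-6.3, -0.8)

The blue star was at (11.2, 9.1) in frame 1 and (4.9, 8.3) in frame 2.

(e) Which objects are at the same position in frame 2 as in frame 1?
the cyan cross, the blue cross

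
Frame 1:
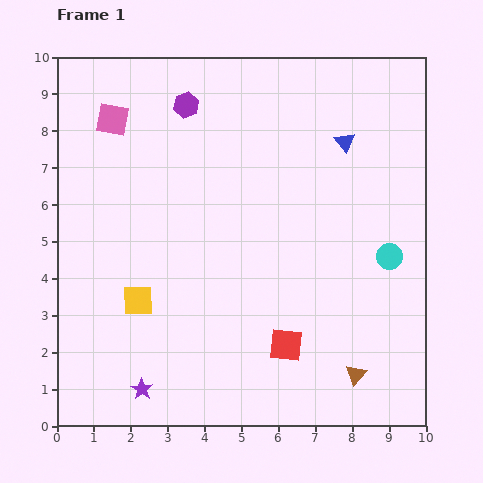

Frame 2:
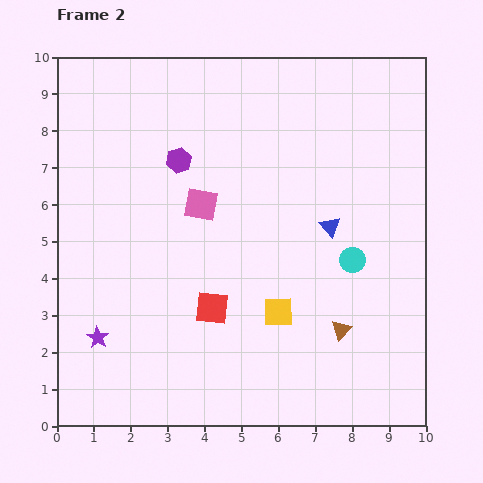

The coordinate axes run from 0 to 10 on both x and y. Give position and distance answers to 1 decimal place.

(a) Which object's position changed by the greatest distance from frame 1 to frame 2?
the yellow square

(moved 3.8; next 3.3)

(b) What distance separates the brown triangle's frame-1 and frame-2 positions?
1.3

The brown triangle moved from (8.1, 1.4) to (7.7, 2.6), a distance of √(0.4² + 1.2²) ≈ 1.3.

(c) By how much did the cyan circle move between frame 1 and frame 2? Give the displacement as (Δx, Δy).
(-1.0, -0.1)

The cyan circle was at (9.0, 4.6) in frame 1 and (8.0, 4.5) in frame 2.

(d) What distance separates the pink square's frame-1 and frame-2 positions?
3.3

The pink square moved from (1.5, 8.3) to (3.9, 6.0), a distance of √(2.4² + 2.3²) ≈ 3.3.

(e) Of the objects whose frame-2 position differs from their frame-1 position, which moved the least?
the cyan circle

(moved 1.0)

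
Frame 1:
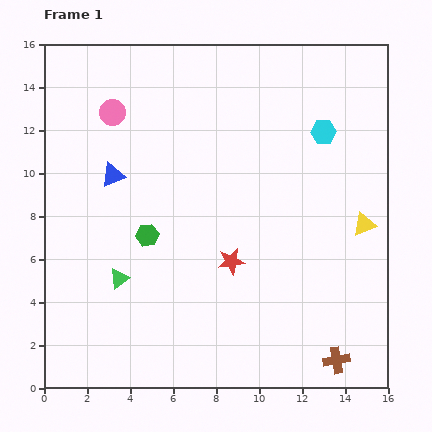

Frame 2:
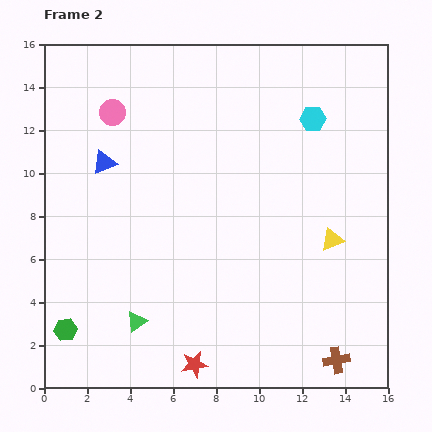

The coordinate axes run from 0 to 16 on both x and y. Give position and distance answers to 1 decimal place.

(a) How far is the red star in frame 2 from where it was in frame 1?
5.1

The red star moved from (8.7, 5.9) to (7.0, 1.1), a distance of √(1.7² + 4.8²) ≈ 5.1.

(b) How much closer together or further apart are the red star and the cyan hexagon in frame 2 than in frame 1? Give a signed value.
+5.3

Distance in frame 1: 7.4. Distance in frame 2: 12.7.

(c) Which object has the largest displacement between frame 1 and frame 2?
the green hexagon

(moved 5.8; next 5.1)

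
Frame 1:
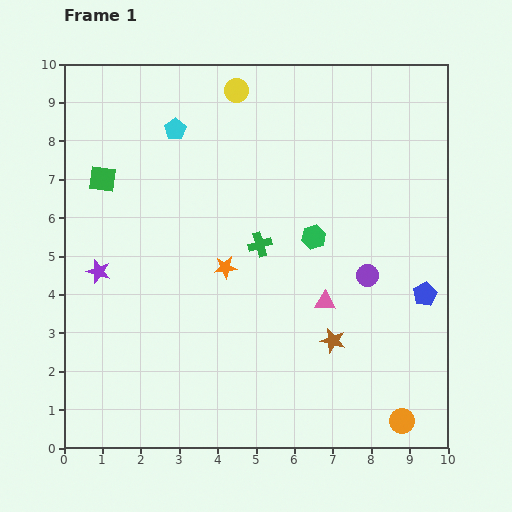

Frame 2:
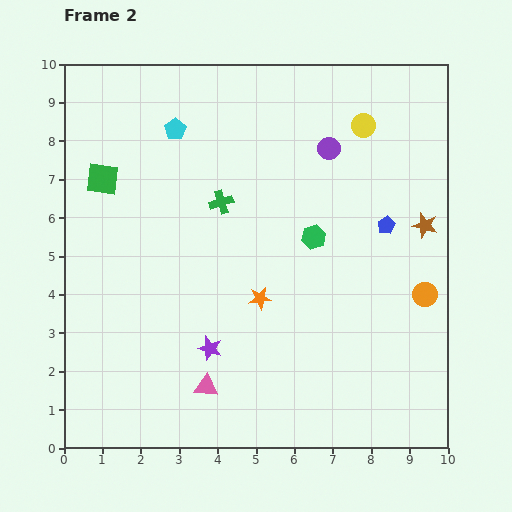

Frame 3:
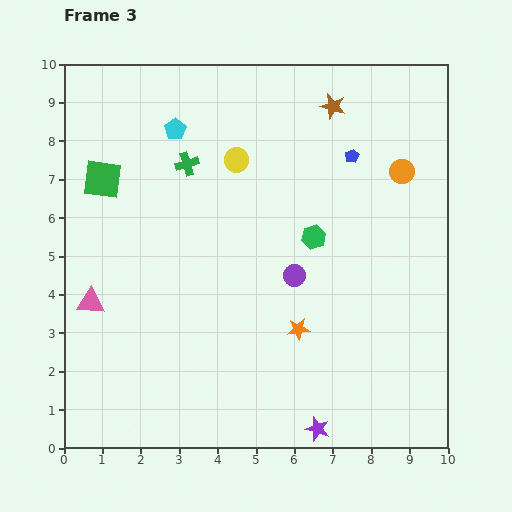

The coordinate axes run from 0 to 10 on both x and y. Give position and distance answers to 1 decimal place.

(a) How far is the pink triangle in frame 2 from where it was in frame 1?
3.8

The pink triangle moved from (6.8, 3.8) to (3.7, 1.6), a distance of √(3.1² + 2.2²) ≈ 3.8.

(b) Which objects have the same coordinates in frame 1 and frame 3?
the green hexagon, the green square, the cyan pentagon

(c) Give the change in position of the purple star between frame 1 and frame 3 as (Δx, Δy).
(5.7, -4.1)

The purple star was at (0.9, 4.6) in frame 1 and (6.6, 0.5) in frame 3.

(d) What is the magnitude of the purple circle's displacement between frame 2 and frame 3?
3.4

The purple circle moved from (6.9, 7.8) to (6.0, 4.5), a distance of √(0.9² + 3.3²) ≈ 3.4.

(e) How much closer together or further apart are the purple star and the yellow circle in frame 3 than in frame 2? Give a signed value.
+0.3

Distance in frame 2: 7.0. Distance in frame 3: 7.3.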